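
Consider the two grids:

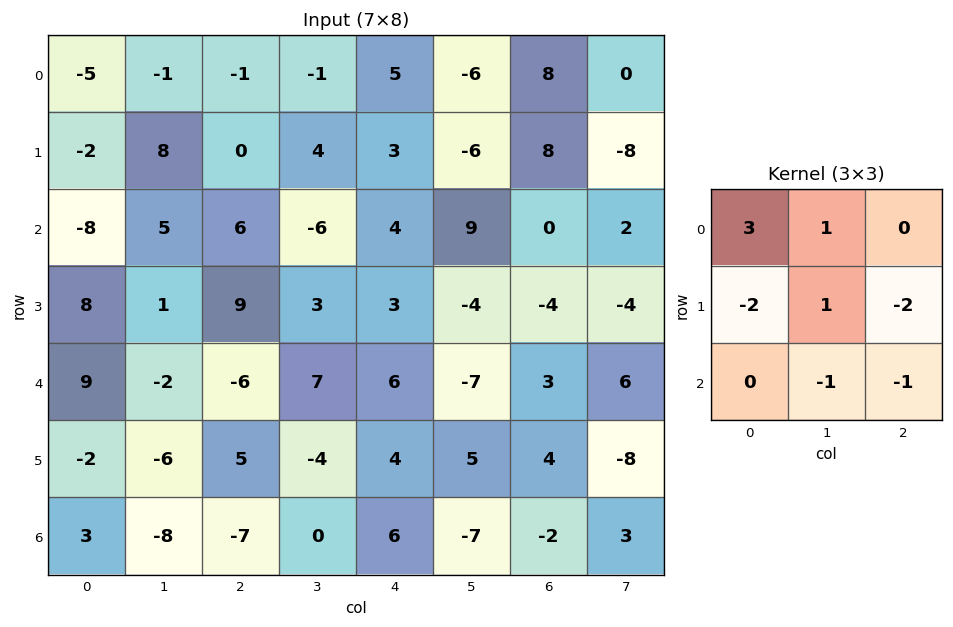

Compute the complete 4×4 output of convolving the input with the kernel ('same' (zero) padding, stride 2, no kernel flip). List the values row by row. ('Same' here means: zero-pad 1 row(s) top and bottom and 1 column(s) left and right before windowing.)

-9 -1 22 20
-29 20 14 -24
29 -5 9 -7
17 -4 12 25

Output[0,0]: The receptive field on the zero-padded input at this output position is [0 0 0 / 0 -5 -1 / 0 -2 8]. Elementwise product with the kernel and sum: 0·3 + 0·1 + 0·-2 + -5·1 + -1·-2 + -2·-1 + 8·-1.
Output[0,1]: The receptive field on the zero-padded input at this output position is [0 0 0 / -1 -1 -1 / 8 0 4]. Elementwise product with the kernel and sum: 0·3 + 0·1 + -1·-2 + -1·1 + -1·-2 + 0·-1 + 4·-1.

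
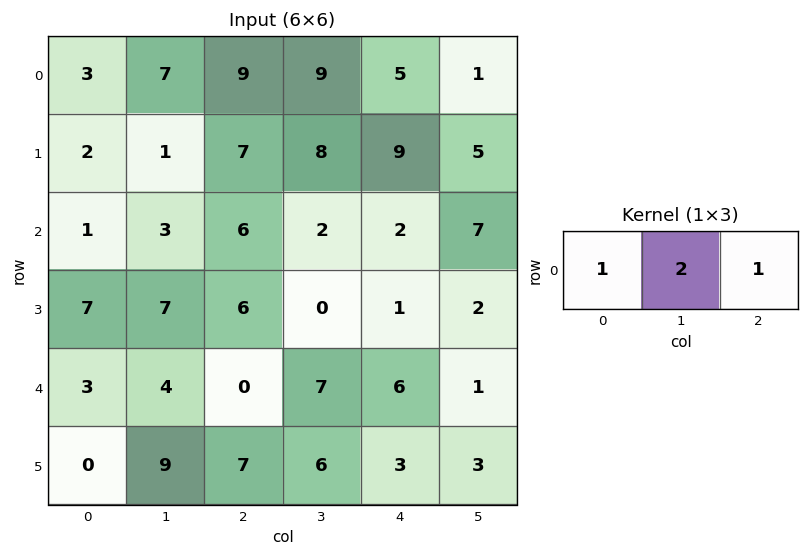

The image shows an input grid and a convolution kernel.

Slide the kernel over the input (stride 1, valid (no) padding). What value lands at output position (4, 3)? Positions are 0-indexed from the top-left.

20

The receptive field on the input at this output position is [7 6 1]. Elementwise product with the kernel and sum: 7·1 + 6·2 + 1·1.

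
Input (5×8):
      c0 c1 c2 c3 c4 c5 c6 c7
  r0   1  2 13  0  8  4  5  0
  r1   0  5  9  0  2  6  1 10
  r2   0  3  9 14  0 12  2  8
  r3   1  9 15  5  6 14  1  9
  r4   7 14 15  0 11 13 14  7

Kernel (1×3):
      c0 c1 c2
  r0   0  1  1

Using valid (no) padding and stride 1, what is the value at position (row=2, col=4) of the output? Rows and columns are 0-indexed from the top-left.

The receptive field on the input at this output position is [0 12 2]. Elementwise product with the kernel and sum: 12·1 + 2·1.

14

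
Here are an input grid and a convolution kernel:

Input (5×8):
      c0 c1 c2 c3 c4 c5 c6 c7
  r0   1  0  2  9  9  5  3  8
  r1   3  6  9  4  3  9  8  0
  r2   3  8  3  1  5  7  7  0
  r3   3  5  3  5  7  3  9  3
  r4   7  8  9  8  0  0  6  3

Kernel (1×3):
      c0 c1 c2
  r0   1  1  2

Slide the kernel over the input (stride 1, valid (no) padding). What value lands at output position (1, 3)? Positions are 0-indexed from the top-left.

The receptive field on the input at this output position is [4 3 9]. Elementwise product with the kernel and sum: 4·1 + 3·1 + 9·2.

25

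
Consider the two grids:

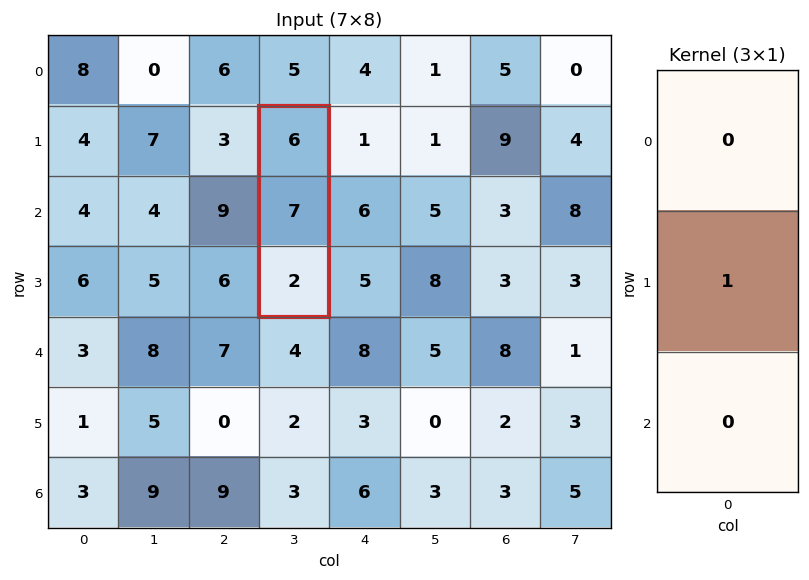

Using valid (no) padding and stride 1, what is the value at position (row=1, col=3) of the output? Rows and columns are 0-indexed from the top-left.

The receptive field on the input at this output position is [6 / 7 / 2]. Elementwise product with the kernel and sum: 7·1.

7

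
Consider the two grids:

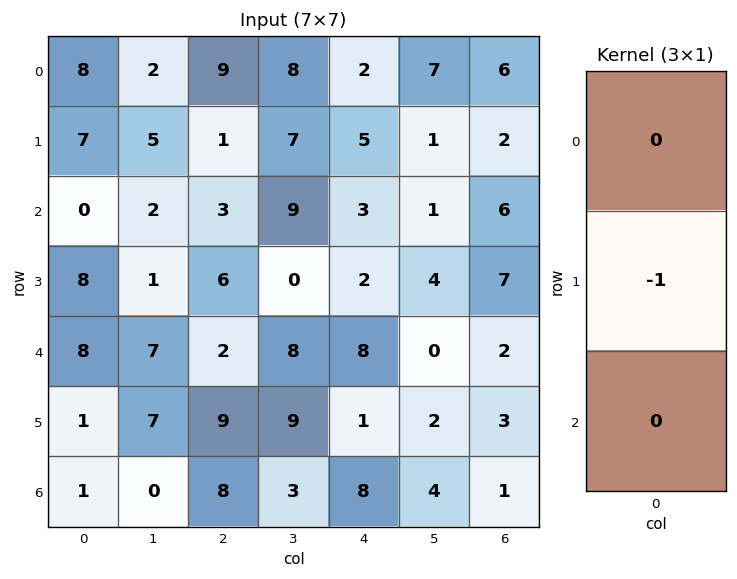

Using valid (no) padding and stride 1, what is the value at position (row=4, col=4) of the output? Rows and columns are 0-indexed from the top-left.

The receptive field on the input at this output position is [8 / 1 / 8]. Elementwise product with the kernel and sum: 1·-1.

-1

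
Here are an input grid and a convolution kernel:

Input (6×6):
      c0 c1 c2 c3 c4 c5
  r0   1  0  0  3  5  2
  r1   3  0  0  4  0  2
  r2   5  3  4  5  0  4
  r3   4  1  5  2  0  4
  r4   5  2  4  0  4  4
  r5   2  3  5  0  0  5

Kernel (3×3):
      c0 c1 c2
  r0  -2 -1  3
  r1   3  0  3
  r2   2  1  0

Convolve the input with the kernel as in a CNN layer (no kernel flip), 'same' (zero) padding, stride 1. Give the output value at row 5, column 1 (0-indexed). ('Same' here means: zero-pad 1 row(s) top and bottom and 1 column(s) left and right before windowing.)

The receptive field on the zero-padded input at this output position is [5 2 4 / 2 3 5 / 0 0 0]. Elementwise product with the kernel and sum: 5·-2 + 2·-1 + 4·3 + 2·3 + 5·3 + 0·2 + 0·1.

21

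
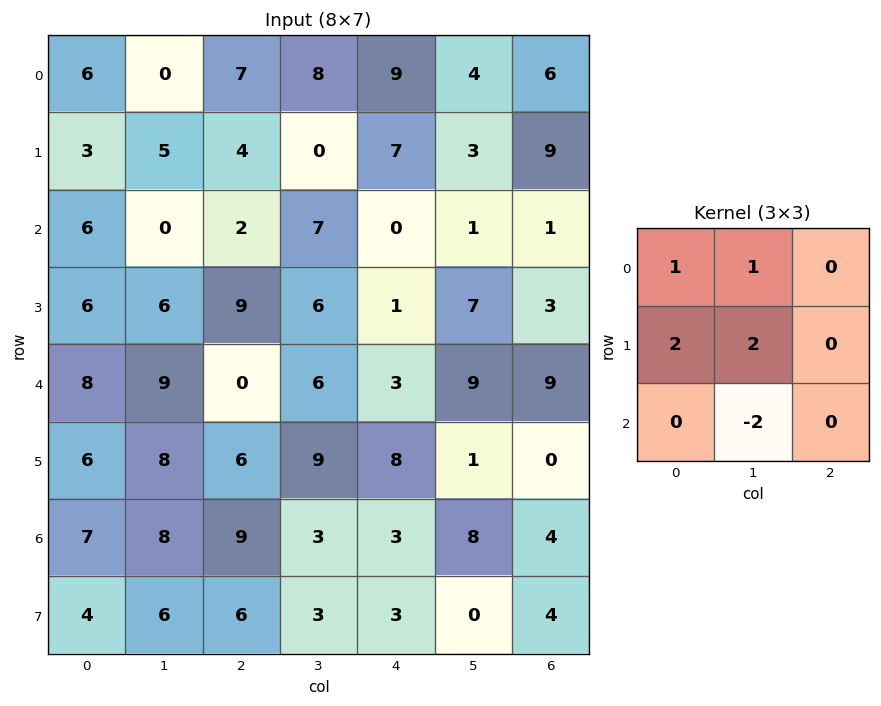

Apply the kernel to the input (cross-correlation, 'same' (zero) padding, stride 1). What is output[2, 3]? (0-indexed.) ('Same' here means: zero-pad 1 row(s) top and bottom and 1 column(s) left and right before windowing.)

The receptive field on the zero-padded input at this output position is [4 0 7 / 2 7 0 / 9 6 1]. Elementwise product with the kernel and sum: 4·1 + 0·1 + 2·2 + 7·2 + 6·-2.

10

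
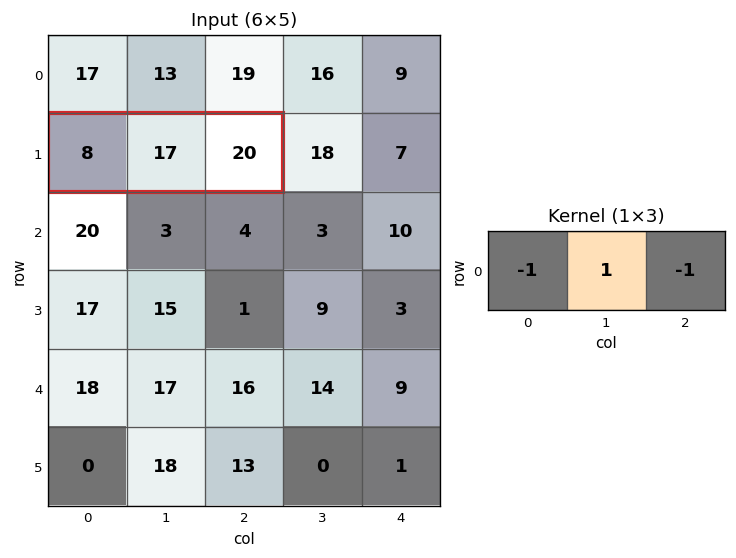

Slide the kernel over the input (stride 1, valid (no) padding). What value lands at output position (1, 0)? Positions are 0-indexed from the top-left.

The receptive field on the input at this output position is [8 17 20]. Elementwise product with the kernel and sum: 8·-1 + 17·1 + 20·-1.

-11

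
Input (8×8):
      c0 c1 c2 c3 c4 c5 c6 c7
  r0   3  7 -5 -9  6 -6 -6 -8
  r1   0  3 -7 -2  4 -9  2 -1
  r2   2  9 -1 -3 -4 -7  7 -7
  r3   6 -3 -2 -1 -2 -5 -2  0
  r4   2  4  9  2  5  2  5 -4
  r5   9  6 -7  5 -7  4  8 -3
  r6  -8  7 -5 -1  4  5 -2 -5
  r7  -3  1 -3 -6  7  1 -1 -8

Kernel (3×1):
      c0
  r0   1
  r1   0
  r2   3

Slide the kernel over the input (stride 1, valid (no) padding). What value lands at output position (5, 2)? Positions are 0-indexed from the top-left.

The receptive field on the input at this output position is [-7 / -5 / -3]. Elementwise product with the kernel and sum: -7·1 + -3·3.

-16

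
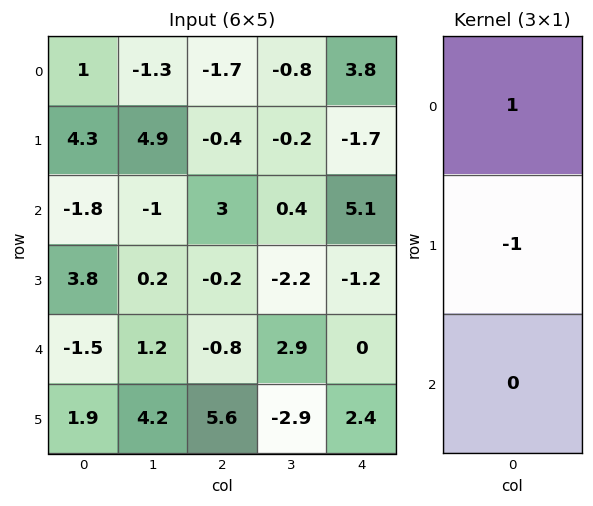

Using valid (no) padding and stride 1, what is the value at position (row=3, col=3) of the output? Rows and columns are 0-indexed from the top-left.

-5.1

The receptive field on the input at this output position is [-2.2 / 2.9 / -2.9]. Elementwise product with the kernel and sum: -2.2·1 + 2.9·-1.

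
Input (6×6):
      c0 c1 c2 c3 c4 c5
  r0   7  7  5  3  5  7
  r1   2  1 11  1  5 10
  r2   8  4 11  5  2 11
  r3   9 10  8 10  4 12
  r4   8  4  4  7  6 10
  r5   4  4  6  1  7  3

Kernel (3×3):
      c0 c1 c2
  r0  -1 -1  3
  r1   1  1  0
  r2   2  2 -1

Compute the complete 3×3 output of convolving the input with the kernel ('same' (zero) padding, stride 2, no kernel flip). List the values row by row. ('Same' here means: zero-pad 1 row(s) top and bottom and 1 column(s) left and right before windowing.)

10 35 10
17 32 47
33 39 48

Output[0,0]: The receptive field on the zero-padded input at this output position is [0 0 0 / 0 7 7 / 0 2 1]. Elementwise product with the kernel and sum: 0·-1 + 0·-1 + 0·3 + 0·1 + 7·1 + 0·2 + 2·2 + 1·-1.
Output[0,1]: The receptive field on the zero-padded input at this output position is [0 0 0 / 7 5 3 / 1 11 1]. Elementwise product with the kernel and sum: 0·-1 + 0·-1 + 0·3 + 7·1 + 5·1 + 1·2 + 11·2 + 1·-1.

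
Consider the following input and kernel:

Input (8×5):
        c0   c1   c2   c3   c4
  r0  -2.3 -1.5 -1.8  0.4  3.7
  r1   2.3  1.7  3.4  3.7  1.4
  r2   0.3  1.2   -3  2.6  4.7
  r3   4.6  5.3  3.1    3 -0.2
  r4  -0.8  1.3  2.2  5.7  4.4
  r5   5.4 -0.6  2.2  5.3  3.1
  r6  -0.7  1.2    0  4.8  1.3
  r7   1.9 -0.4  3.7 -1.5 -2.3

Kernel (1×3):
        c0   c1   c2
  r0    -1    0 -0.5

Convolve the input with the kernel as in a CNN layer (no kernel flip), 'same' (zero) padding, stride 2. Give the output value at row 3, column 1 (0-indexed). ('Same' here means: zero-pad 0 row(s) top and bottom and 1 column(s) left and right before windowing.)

-3.6

The receptive field on the zero-padded input at this output position is [1.2 0 4.8]. Elementwise product with the kernel and sum: 1.2·-1 + 4.8·-0.5.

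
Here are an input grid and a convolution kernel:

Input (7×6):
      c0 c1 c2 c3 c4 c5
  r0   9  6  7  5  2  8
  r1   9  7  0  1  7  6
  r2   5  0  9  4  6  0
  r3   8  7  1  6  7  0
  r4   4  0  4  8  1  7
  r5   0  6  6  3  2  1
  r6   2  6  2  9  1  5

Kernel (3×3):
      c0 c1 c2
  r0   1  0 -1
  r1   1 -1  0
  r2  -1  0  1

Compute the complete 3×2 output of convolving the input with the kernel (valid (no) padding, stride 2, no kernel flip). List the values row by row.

Output[0,0]: The receptive field on the input at this output position is [9 6 7 / 9 7 0 / 5 0 9]. Elementwise product with the kernel and sum: 9·1 + 7·-1 + 9·1 + 7·-1 + 5·-1 + 9·1.

8 1
-3 -5
-6 5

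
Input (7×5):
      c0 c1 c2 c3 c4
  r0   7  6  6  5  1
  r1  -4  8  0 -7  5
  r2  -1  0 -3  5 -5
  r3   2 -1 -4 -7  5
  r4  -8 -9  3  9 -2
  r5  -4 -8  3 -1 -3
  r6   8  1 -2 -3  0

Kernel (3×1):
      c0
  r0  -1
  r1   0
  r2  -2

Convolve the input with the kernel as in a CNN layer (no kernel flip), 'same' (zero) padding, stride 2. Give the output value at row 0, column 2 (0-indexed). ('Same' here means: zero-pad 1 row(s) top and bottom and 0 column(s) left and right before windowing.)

-10

The receptive field on the zero-padded input at this output position is [0 / 1 / 5]. Elementwise product with the kernel and sum: 0·-1 + 5·-2.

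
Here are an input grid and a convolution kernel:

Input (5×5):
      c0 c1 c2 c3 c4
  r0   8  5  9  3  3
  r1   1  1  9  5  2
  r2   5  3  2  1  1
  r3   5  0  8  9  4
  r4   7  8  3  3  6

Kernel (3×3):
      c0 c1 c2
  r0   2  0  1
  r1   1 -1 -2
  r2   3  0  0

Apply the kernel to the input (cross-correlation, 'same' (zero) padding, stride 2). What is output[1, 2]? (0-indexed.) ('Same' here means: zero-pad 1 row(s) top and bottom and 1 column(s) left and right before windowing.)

37

The receptive field on the zero-padded input at this output position is [5 2 0 / 1 1 0 / 9 4 0]. Elementwise product with the kernel and sum: 5·2 + 0·1 + 1·1 + 1·-1 + 0·-2 + 9·3.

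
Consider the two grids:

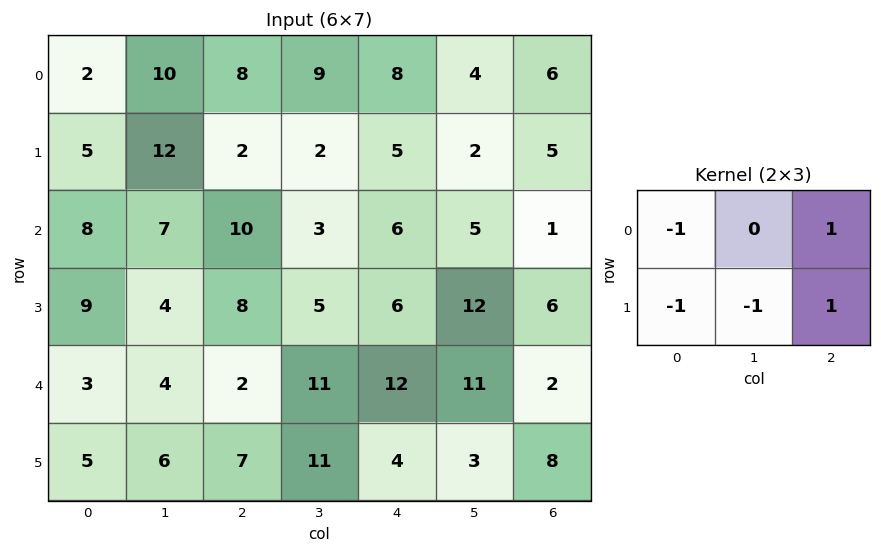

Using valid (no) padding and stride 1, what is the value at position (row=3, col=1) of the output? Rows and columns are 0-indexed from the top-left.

6

The receptive field on the input at this output position is [4 8 5 / 4 2 11]. Elementwise product with the kernel and sum: 4·-1 + 5·1 + 4·-1 + 2·-1 + 11·1.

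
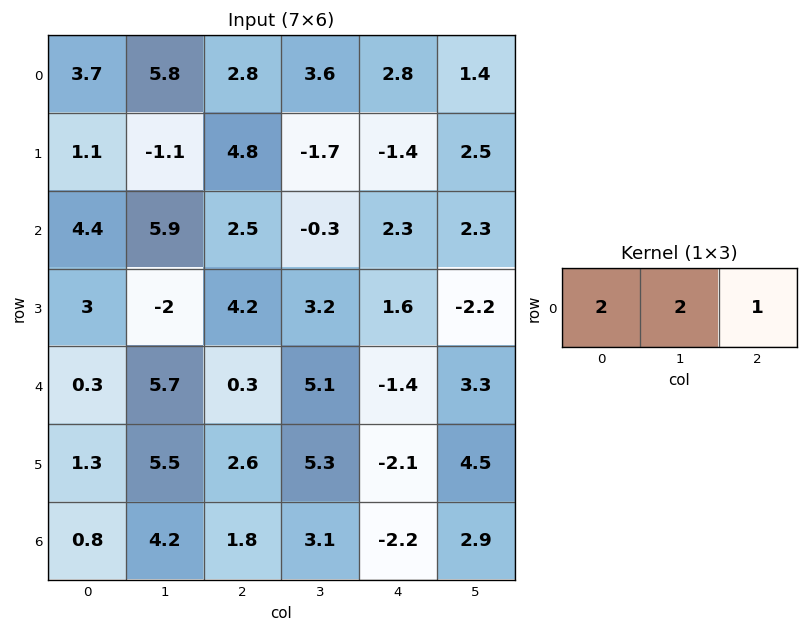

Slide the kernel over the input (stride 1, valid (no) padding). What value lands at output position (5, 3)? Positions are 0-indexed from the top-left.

10.9

The receptive field on the input at this output position is [5.3 -2.1 4.5]. Elementwise product with the kernel and sum: 5.3·2 + -2.1·2 + 4.5·1.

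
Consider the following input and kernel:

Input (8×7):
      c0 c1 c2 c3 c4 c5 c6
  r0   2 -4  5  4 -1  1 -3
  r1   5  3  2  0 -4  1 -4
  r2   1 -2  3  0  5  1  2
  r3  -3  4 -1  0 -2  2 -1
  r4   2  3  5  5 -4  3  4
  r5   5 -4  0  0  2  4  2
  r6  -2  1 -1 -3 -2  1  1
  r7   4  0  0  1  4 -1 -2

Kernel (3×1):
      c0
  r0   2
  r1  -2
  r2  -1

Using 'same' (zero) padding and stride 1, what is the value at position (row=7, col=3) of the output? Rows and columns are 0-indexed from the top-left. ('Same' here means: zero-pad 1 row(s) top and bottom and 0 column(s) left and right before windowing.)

The receptive field on the zero-padded input at this output position is [-3 / 1 / 0]. Elementwise product with the kernel and sum: -3·2 + 1·-2 + 0·-1.

-8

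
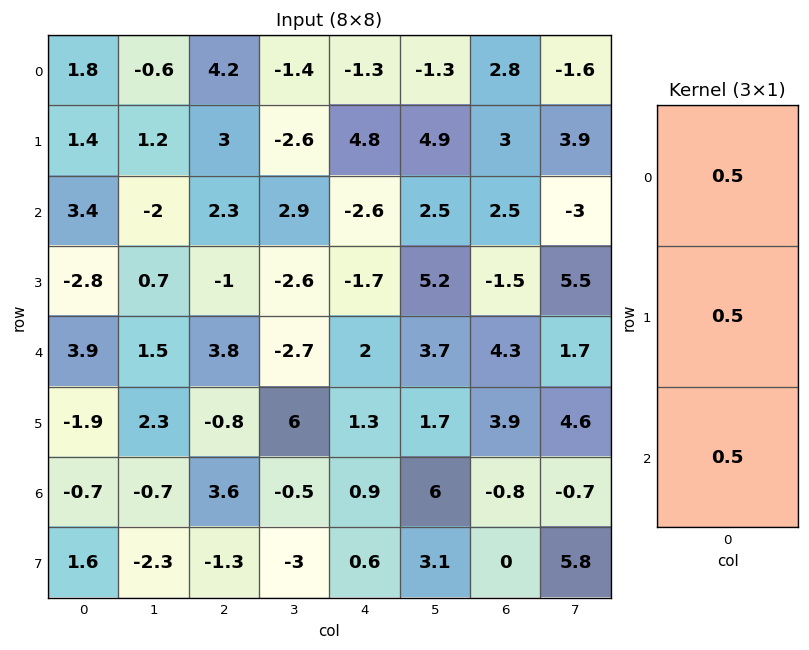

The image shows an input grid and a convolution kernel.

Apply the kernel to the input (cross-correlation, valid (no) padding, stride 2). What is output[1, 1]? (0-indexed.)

2.55

The receptive field on the input at this output position is [2.3 / -1 / 3.8]. Elementwise product with the kernel and sum: 2.3·0.5 + -1·0.5 + 3.8·0.5.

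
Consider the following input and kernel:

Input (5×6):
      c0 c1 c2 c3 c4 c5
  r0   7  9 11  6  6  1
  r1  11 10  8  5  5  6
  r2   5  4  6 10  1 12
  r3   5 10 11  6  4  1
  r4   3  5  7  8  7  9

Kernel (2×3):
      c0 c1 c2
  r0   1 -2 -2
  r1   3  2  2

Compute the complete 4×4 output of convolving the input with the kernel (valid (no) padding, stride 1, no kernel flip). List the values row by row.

36 31 31 29
10 28 28 39
42 36 37 12
-4 21 42 52

Output[0,0]: The receptive field on the input at this output position is [7 9 11 / 11 10 8]. Elementwise product with the kernel and sum: 7·1 + 9·-2 + 11·-2 + 11·3 + 10·2 + 8·2.
Output[0,1]: The receptive field on the input at this output position is [9 11 6 / 10 8 5]. Elementwise product with the kernel and sum: 9·1 + 11·-2 + 6·-2 + 10·3 + 8·2 + 5·2.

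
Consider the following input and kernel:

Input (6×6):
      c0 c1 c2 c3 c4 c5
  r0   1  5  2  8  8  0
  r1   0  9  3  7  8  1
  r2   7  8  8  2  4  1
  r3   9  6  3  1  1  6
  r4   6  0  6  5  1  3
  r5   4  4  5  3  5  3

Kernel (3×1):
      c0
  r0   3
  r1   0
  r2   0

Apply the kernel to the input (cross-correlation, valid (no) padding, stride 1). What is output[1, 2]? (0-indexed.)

9

The receptive field on the input at this output position is [3 / 8 / 3]. Elementwise product with the kernel and sum: 3·3.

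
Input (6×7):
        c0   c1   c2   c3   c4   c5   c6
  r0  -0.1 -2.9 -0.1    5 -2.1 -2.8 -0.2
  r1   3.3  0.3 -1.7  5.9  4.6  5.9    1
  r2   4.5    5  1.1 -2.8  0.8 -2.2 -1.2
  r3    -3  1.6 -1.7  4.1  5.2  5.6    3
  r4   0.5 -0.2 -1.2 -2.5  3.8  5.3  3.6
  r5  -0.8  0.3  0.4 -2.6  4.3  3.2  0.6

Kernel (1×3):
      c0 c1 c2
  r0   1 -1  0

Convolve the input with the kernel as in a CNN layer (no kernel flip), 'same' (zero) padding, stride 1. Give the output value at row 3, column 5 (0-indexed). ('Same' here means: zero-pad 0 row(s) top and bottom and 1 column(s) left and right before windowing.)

The receptive field on the zero-padded input at this output position is [5.2 5.6 3]. Elementwise product with the kernel and sum: 5.2·1 + 5.6·-1.

-0.4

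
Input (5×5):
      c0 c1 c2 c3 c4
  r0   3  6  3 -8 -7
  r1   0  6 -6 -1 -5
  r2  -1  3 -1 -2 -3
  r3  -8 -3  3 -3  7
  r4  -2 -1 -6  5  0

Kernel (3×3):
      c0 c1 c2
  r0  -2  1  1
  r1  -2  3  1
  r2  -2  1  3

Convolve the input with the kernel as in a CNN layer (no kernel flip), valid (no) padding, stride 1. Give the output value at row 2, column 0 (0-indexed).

The receptive field on the input at this output position is [-1 3 -1 / -8 -3 3 / -2 -1 -6]. Elementwise product with the kernel and sum: -1·-2 + 3·1 + -1·1 + -8·-2 + -3·3 + 3·1 + -2·-2 + -1·1 + -6·3.

-1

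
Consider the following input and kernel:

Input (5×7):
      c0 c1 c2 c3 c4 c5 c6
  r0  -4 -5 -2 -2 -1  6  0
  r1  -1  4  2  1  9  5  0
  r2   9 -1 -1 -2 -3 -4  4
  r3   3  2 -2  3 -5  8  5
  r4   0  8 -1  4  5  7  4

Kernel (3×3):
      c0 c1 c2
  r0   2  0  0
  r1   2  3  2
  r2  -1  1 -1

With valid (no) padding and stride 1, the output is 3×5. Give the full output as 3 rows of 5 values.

Output[0,0]: The receptive field on the input at this output position is [-4 -5 -2 / -1 4 2 / 9 -1 -1]. Elementwise product with the kernel and sum: -4·2 + -1·2 + 4·3 + 2·2 + 9·-1 + -1·1 + -1·-1.
Output[0,1]: The receptive field on the input at this output position is [-5 -2 -2 / 4 2 1 / -1 -1 -2]. Elementwise product with the kernel and sum: -5·2 + 4·2 + 2·3 + 1·2 + -1·-1 + -1·1 + -2·-1.

-3 8 23 38 26
12 -8 0 -35 16
35 -11 -7 -3 16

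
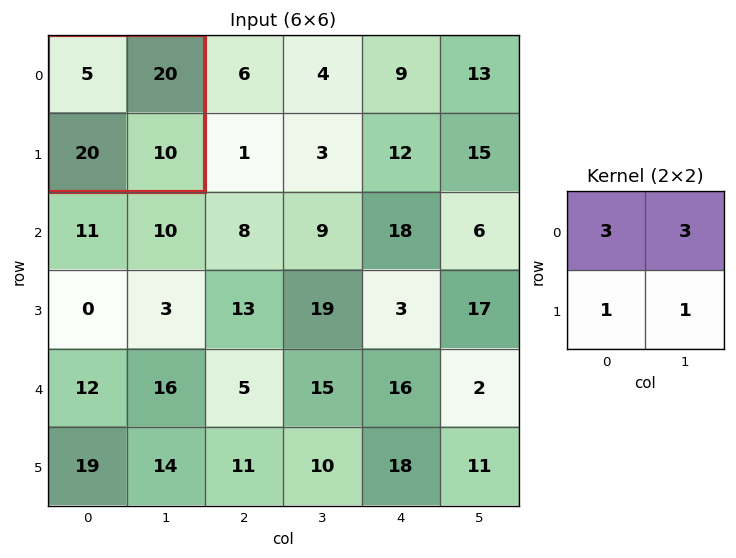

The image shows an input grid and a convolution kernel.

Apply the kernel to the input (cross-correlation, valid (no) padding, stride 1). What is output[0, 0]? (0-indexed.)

The receptive field on the input at this output position is [5 20 / 20 10]. Elementwise product with the kernel and sum: 5·3 + 20·3 + 20·1 + 10·1.

105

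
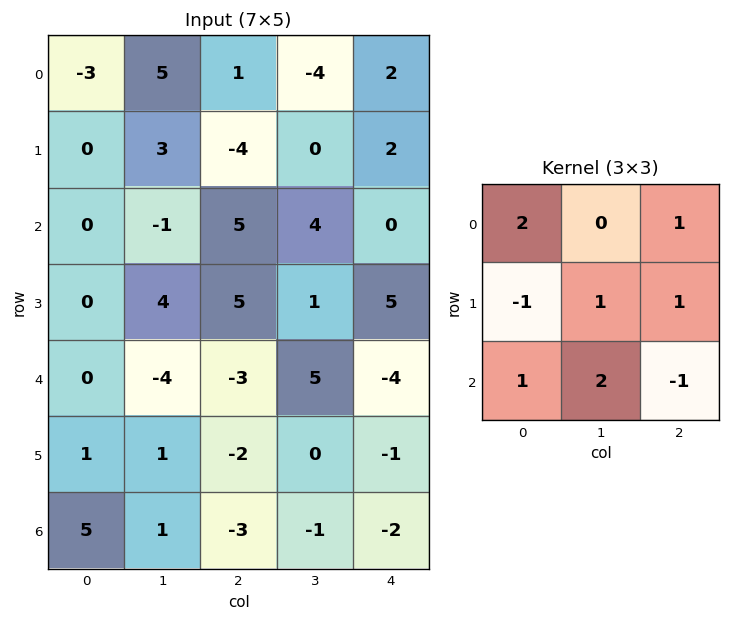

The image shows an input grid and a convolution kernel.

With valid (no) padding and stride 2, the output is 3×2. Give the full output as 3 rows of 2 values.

Output[0,0]: The receptive field on the input at this output position is [-3 5 1 / 0 3 -4 / 0 -1 5]. Elementwise product with the kernel and sum: -3·2 + 1·1 + 0·-1 + 3·1 + -4·1 + 0·1 + -1·2 + 5·-1.

-13 23
9 22
5 -12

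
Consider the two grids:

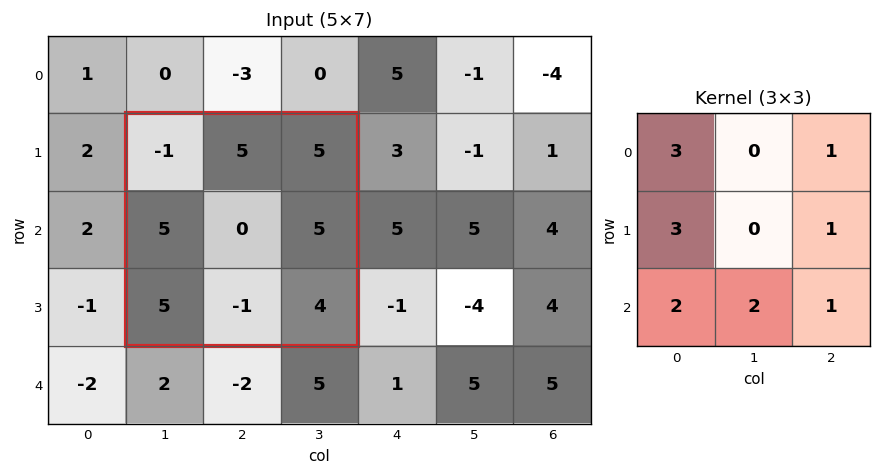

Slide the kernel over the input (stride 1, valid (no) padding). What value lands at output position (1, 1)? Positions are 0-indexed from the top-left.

34

The receptive field on the input at this output position is [-1 5 5 / 5 0 5 / 5 -1 4]. Elementwise product with the kernel and sum: -1·3 + 5·1 + 5·3 + 5·1 + 5·2 + -1·2 + 4·1.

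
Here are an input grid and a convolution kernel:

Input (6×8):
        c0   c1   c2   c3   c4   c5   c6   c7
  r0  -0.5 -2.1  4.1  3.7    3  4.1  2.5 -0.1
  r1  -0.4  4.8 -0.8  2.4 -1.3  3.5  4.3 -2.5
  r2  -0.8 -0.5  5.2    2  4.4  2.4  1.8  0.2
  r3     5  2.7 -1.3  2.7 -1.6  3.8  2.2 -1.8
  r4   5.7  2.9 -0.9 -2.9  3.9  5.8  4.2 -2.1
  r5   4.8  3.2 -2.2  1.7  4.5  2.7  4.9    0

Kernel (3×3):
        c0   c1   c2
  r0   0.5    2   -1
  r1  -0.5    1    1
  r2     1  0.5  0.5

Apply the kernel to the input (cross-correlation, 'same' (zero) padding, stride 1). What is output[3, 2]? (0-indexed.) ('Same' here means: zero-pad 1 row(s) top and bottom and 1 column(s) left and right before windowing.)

The receptive field on the zero-padded input at this output position is [-0.5 5.2 2 / 2.7 -1.3 2.7 / 2.9 -0.9 -2.9]. Elementwise product with the kernel and sum: -0.5·0.5 + 5.2·2 + 2·-1 + 2.7·-0.5 + -1.3·1 + 2.7·1 + 2.9·1 + -0.9·0.5 + -2.9·0.5.

9.2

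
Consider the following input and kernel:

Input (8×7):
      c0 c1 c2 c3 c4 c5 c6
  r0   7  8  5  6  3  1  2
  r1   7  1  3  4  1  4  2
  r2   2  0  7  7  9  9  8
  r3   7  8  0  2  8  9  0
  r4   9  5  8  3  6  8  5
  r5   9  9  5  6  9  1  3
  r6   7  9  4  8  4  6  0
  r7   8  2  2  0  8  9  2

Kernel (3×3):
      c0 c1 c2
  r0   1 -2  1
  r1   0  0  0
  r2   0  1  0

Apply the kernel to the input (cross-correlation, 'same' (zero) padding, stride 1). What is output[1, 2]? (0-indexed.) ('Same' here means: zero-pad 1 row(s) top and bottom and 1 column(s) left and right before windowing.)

The receptive field on the zero-padded input at this output position is [8 5 6 / 1 3 4 / 0 7 7]. Elementwise product with the kernel and sum: 8·1 + 5·-2 + 6·1 + 7·1.

11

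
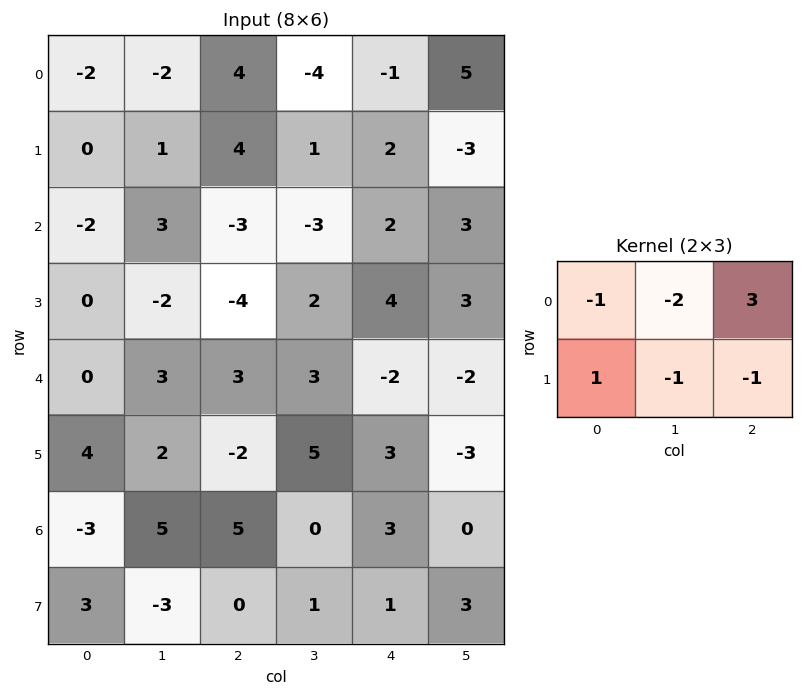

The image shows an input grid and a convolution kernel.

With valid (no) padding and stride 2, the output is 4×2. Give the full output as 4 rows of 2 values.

Output[0,0]: The receptive field on the input at this output position is [-2 -2 4 / 0 1 4]. Elementwise product with the kernel and sum: -2·-1 + -2·-2 + 4·3 + 0·1 + 1·-1 + 4·-1.

13 2
-7 5
7 -25
14 2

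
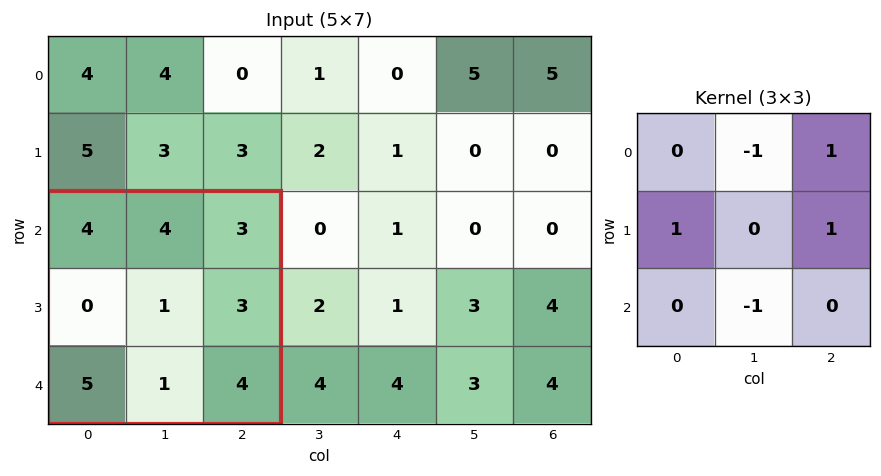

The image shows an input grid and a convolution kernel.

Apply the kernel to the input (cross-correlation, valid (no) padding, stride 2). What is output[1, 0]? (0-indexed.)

The receptive field on the input at this output position is [4 4 3 / 0 1 3 / 5 1 4]. Elementwise product with the kernel and sum: 4·-1 + 3·1 + 0·1 + 3·1 + 1·-1.

1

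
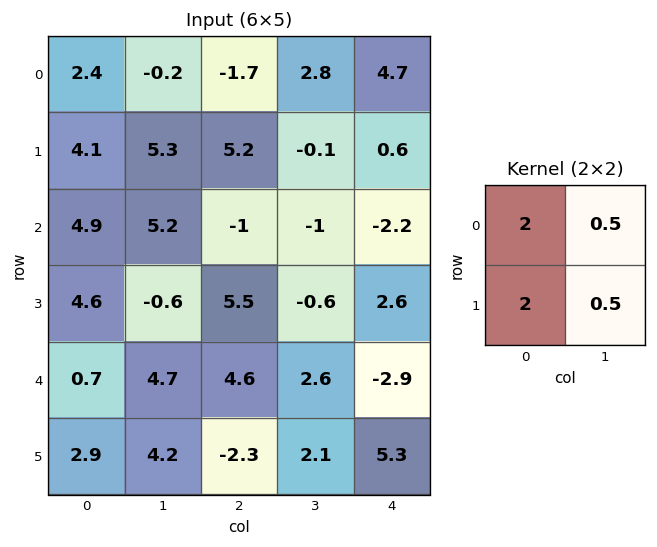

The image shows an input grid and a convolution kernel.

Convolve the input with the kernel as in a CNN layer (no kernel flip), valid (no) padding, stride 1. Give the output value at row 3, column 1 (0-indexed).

The receptive field on the input at this output position is [-0.6 5.5 / 4.7 4.6]. Elementwise product with the kernel and sum: -0.6·2 + 5.5·0.5 + 4.7·2 + 4.6·0.5.

13.25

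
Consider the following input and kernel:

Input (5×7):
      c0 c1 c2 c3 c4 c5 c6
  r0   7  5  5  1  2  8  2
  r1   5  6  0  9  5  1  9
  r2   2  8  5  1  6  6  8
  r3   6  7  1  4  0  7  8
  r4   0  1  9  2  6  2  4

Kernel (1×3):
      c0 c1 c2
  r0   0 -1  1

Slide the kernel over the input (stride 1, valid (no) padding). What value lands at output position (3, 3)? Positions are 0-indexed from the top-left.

The receptive field on the input at this output position is [4 0 7]. Elementwise product with the kernel and sum: 0·-1 + 7·1.

7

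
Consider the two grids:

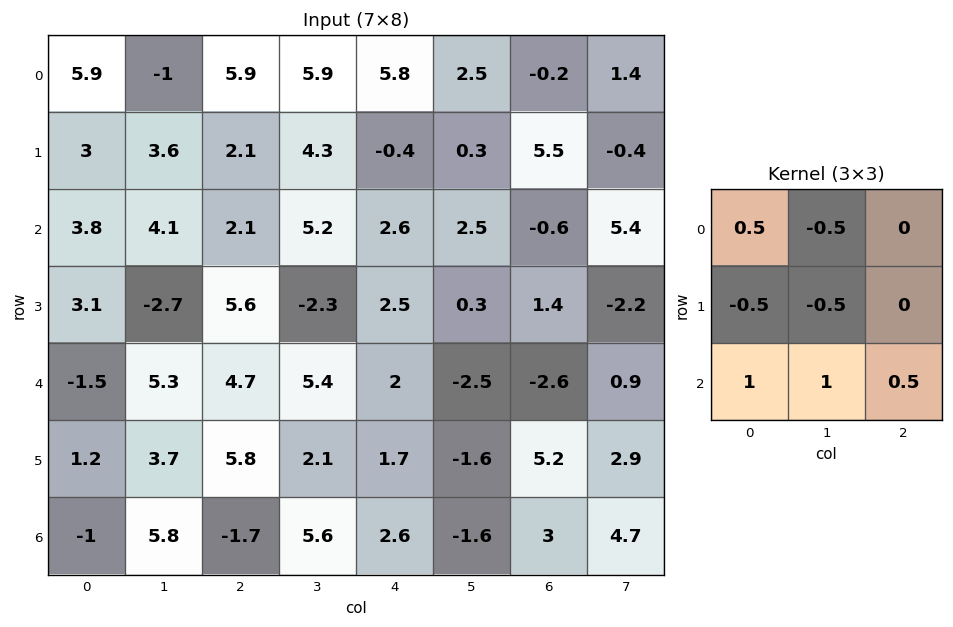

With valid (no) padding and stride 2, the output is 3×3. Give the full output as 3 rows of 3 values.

9.1 5.4 6.5
5.8 7.9 -3.15
-1.9 0.9 4.7

Output[0,0]: The receptive field on the input at this output position is [5.9 -1 5.9 / 3 3.6 2.1 / 3.8 4.1 2.1]. Elementwise product with the kernel and sum: 5.9·0.5 + -1·-0.5 + 3·-0.5 + 3.6·-0.5 + 3.8·1 + 4.1·1 + 2.1·0.5.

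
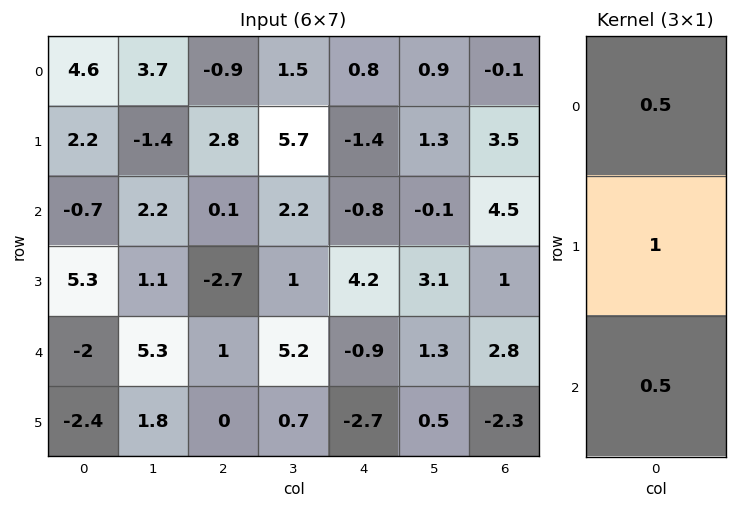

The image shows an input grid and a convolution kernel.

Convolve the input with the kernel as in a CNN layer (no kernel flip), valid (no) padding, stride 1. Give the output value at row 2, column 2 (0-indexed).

The receptive field on the input at this output position is [0.1 / -2.7 / 1]. Elementwise product with the kernel and sum: 0.1·0.5 + -2.7·1 + 1·0.5.

-2.15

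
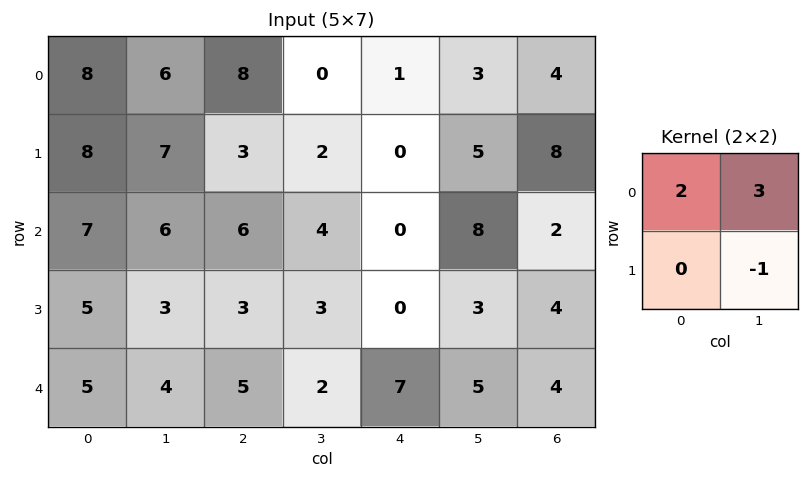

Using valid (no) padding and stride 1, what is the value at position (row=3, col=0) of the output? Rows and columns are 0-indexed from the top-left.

The receptive field on the input at this output position is [5 3 / 5 4]. Elementwise product with the kernel and sum: 5·2 + 3·3 + 4·-1.

15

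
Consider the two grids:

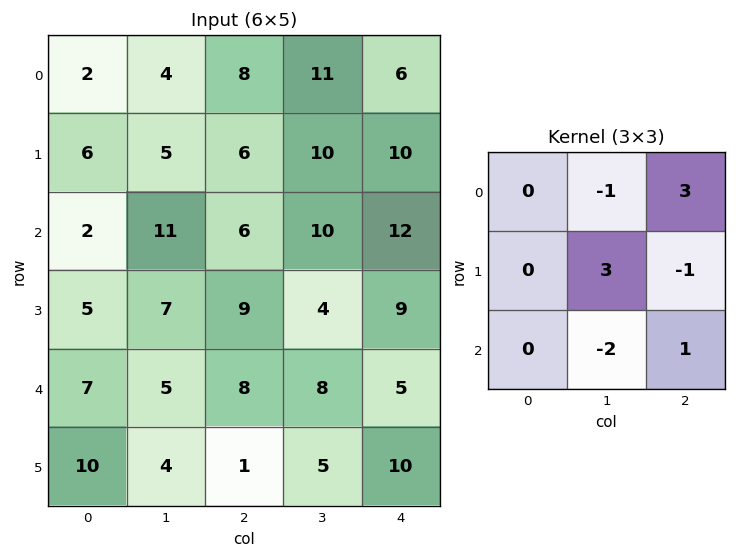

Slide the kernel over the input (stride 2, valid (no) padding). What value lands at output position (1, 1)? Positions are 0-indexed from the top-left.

The receptive field on the input at this output position is [6 10 12 / 9 4 9 / 8 8 5]. Elementwise product with the kernel and sum: 10·-1 + 12·3 + 4·3 + 9·-1 + 8·-2 + 5·1.

18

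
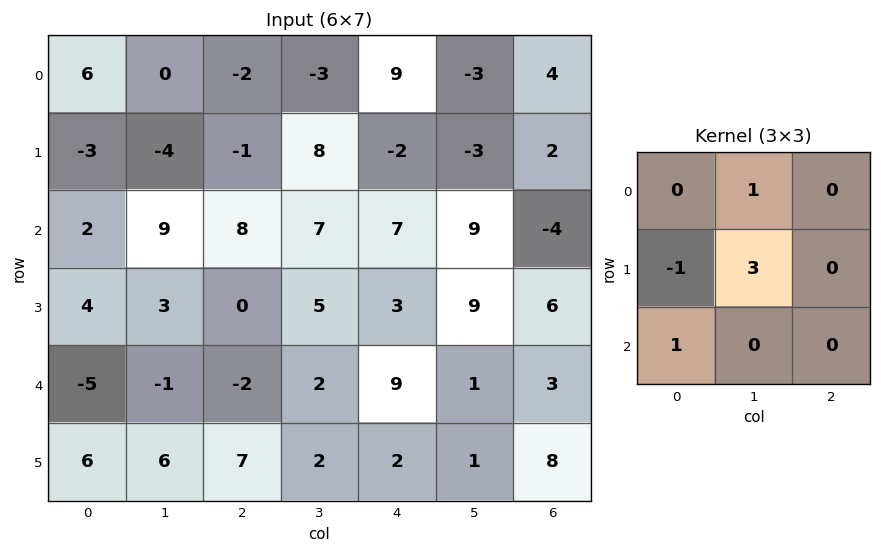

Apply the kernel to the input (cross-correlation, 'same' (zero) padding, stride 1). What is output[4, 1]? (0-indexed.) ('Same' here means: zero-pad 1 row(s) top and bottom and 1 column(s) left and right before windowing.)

11

The receptive field on the zero-padded input at this output position is [4 3 0 / -5 -1 -2 / 6 6 7]. Elementwise product with the kernel and sum: 3·1 + -5·-1 + -1·3 + 6·1.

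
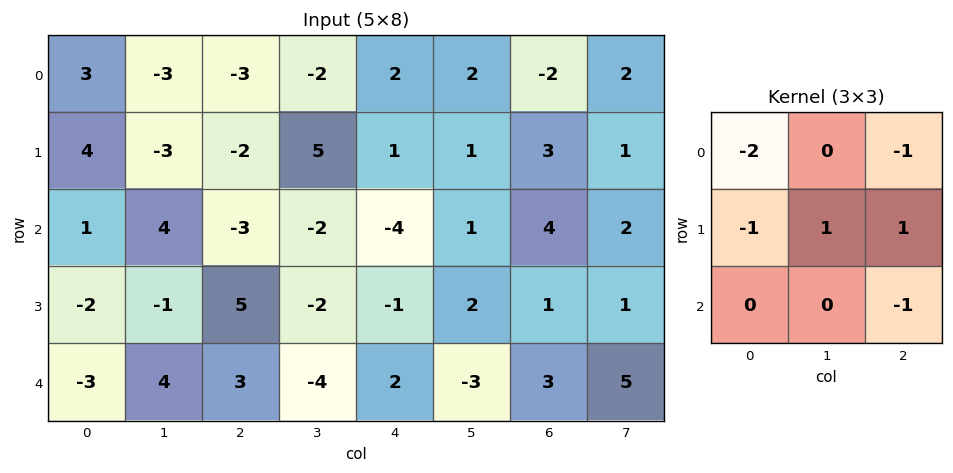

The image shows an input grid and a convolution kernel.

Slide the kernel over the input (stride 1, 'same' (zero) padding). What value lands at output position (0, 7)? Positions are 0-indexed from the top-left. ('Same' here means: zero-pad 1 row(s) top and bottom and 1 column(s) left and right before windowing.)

4

The receptive field on the zero-padded input at this output position is [0 0 0 / -2 2 0 / 3 1 0]. Elementwise product with the kernel and sum: 0·-2 + 0·-1 + -2·-1 + 2·1 + 0·1 + 0·-1.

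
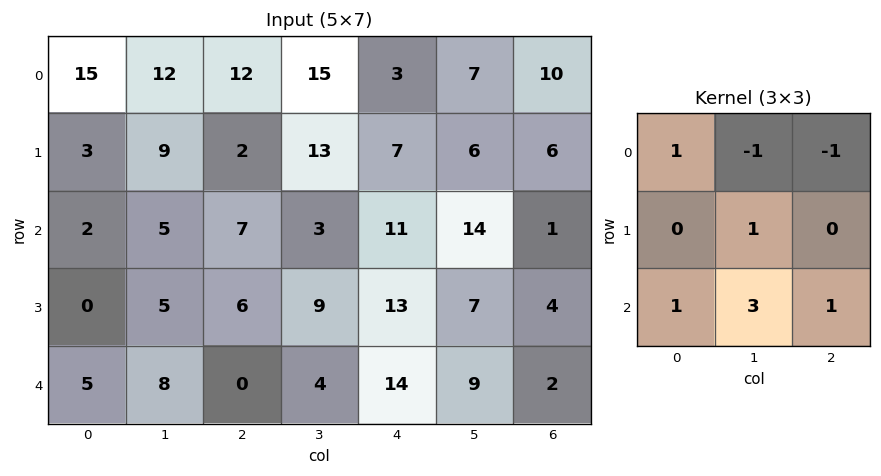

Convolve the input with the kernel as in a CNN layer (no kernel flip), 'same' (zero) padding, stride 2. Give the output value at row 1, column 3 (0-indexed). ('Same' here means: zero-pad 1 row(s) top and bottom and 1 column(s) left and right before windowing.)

The receptive field on the zero-padded input at this output position is [6 6 0 / 14 1 0 / 7 4 0]. Elementwise product with the kernel and sum: 6·1 + 6·-1 + 0·-1 + 1·1 + 7·1 + 4·3 + 0·1.

20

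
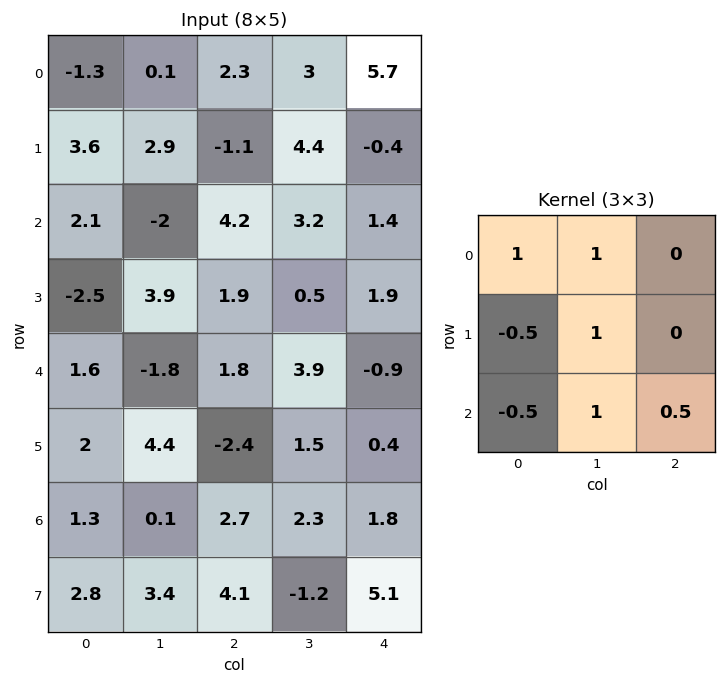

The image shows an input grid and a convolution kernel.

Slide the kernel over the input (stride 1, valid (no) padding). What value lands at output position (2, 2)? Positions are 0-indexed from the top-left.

9.5

The receptive field on the input at this output position is [4.2 3.2 1.4 / 1.9 0.5 1.9 / 1.8 3.9 -0.9]. Elementwise product with the kernel and sum: 4.2·1 + 3.2·1 + 1.9·-0.5 + 0.5·1 + 1.8·-0.5 + 3.9·1 + -0.9·0.5.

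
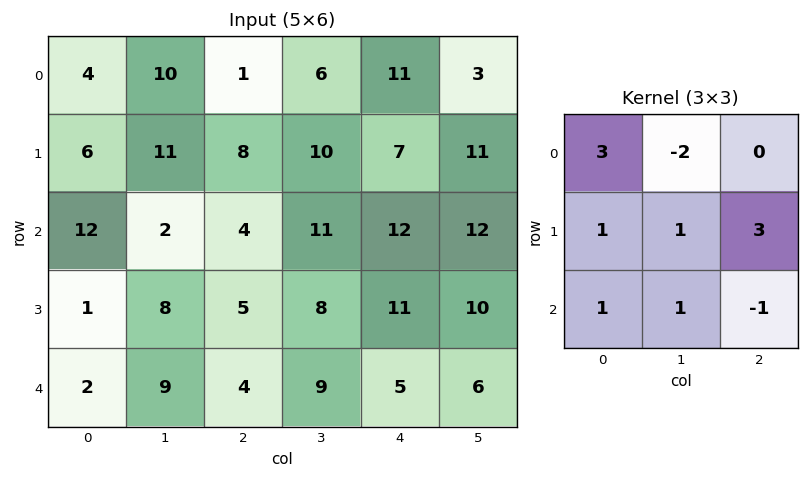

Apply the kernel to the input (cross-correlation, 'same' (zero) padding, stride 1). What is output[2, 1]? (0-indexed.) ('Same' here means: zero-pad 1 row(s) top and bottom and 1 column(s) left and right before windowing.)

26

The receptive field on the zero-padded input at this output position is [6 11 8 / 12 2 4 / 1 8 5]. Elementwise product with the kernel and sum: 6·3 + 11·-2 + 12·1 + 2·1 + 4·3 + 1·1 + 8·1 + 5·-1.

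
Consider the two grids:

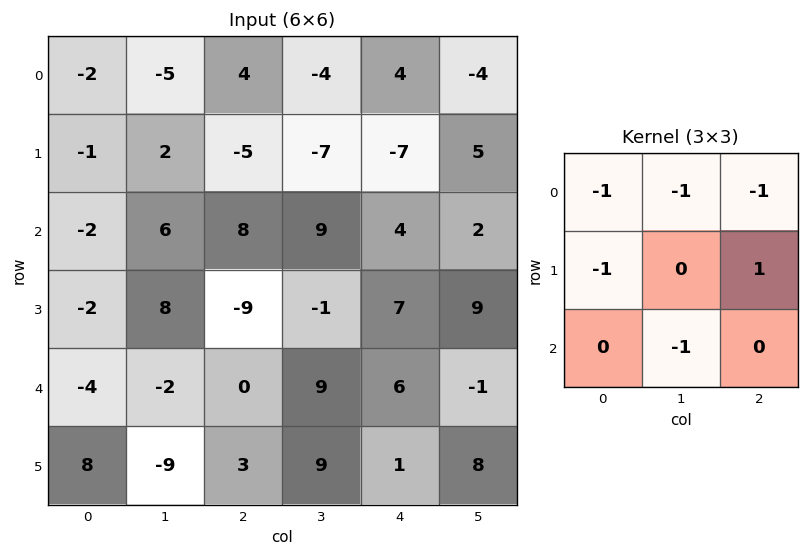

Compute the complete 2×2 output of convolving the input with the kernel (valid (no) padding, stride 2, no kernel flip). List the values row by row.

-7 -15
-17 -14

Output[0,0]: The receptive field on the input at this output position is [-2 -5 4 / -1 2 -5 / -2 6 8]. Elementwise product with the kernel and sum: -2·-1 + -5·-1 + 4·-1 + -1·-1 + -5·1 + 6·-1.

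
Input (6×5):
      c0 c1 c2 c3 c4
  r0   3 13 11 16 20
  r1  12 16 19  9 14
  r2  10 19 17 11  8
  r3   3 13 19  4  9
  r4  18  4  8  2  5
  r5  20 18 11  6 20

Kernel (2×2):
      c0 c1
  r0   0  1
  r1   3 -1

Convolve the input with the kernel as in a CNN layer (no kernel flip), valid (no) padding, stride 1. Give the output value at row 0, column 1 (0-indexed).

40

The receptive field on the input at this output position is [13 11 / 16 19]. Elementwise product with the kernel and sum: 11·1 + 16·3 + 19·-1.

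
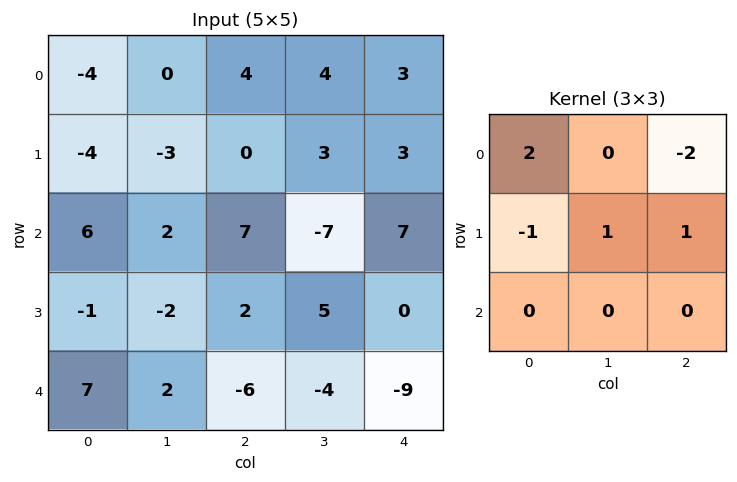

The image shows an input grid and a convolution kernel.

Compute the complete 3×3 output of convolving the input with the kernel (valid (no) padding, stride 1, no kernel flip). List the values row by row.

-15 -2 8
-5 -14 -13
-1 27 3

Output[0,0]: The receptive field on the input at this output position is [-4 0 4 / -4 -3 0 / 6 2 7]. Elementwise product with the kernel and sum: -4·2 + 4·-2 + -4·-1 + -3·1 + 0·1.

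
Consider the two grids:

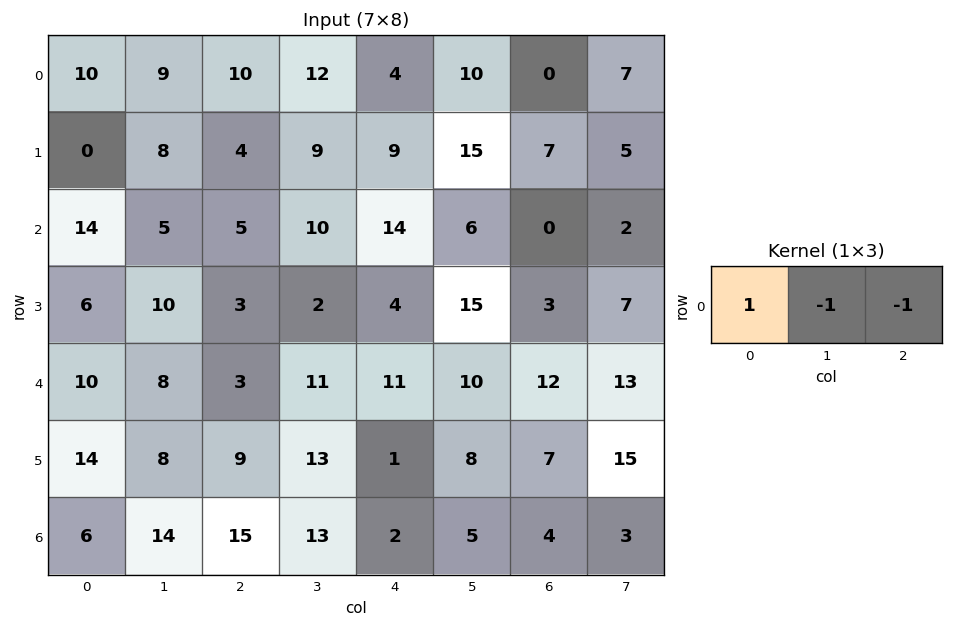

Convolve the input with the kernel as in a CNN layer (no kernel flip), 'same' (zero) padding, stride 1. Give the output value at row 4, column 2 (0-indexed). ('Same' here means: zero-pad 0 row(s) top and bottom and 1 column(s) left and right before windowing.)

-6

The receptive field on the zero-padded input at this output position is [8 3 11]. Elementwise product with the kernel and sum: 8·1 + 3·-1 + 11·-1.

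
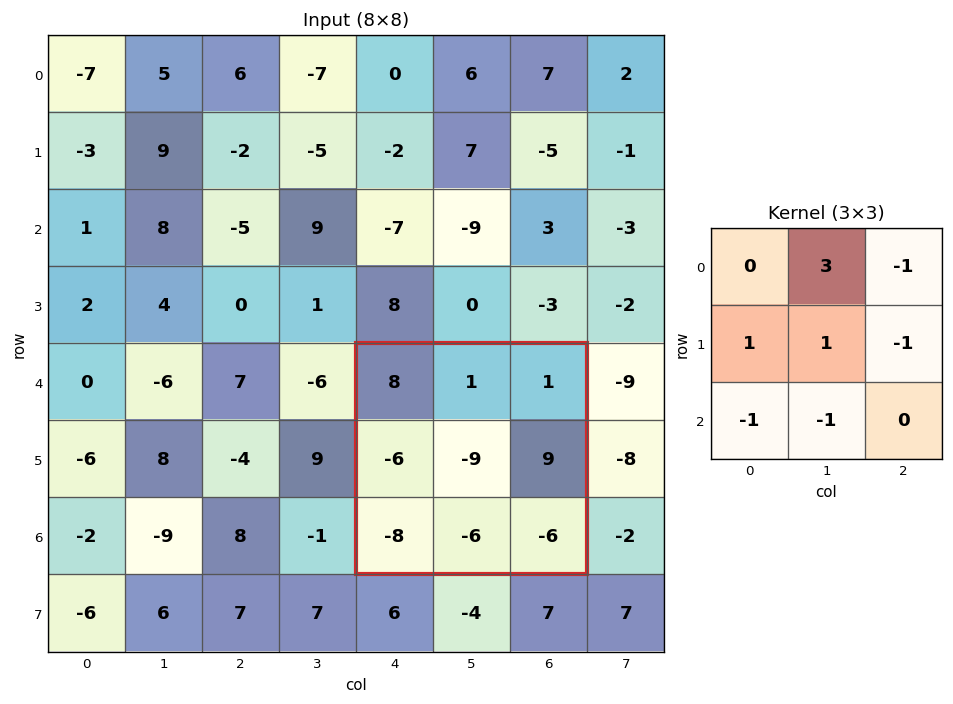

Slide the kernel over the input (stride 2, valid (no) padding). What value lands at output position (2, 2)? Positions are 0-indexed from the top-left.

-8

The receptive field on the input at this output position is [8 1 1 / -6 -9 9 / -8 -6 -6]. Elementwise product with the kernel and sum: 1·3 + 1·-1 + -6·1 + -9·1 + 9·-1 + -8·-1 + -6·-1.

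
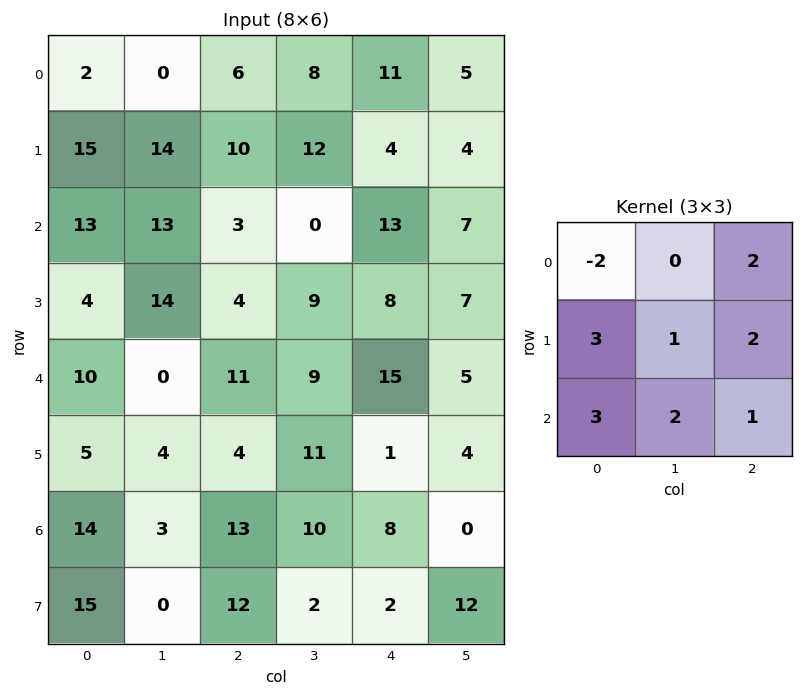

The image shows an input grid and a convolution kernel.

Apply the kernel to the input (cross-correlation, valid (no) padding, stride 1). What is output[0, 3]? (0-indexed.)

75

The receptive field on the input at this output position is [8 11 5 / 12 4 4 / 0 13 7]. Elementwise product with the kernel and sum: 8·-2 + 5·2 + 12·3 + 4·1 + 4·2 + 0·3 + 13·2 + 7·1.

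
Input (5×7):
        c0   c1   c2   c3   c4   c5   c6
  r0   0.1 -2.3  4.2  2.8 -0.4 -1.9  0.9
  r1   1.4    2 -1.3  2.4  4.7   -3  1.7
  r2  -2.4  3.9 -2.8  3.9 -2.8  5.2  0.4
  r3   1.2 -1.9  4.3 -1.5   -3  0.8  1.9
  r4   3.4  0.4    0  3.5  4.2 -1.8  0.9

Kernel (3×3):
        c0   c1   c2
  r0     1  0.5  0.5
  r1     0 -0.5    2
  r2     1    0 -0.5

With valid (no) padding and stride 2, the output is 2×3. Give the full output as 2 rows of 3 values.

-3.55 12.2 1
11.1 -9.6 7.15

Output[0,0]: The receptive field on the input at this output position is [0.1 -2.3 4.2 / 1.4 2 -1.3 / -2.4 3.9 -2.8]. Elementwise product with the kernel and sum: 0.1·1 + -2.3·0.5 + 4.2·0.5 + 2·-0.5 + -1.3·2 + -2.4·1 + -2.8·-0.5.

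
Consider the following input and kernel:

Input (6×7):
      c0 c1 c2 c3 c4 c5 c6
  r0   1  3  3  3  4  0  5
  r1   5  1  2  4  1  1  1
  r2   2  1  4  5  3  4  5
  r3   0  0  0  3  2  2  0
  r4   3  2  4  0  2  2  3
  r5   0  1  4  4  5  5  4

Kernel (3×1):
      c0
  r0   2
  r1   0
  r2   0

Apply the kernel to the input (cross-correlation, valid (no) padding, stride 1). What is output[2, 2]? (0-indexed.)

8

The receptive field on the input at this output position is [4 / 0 / 4]. Elementwise product with the kernel and sum: 4·2.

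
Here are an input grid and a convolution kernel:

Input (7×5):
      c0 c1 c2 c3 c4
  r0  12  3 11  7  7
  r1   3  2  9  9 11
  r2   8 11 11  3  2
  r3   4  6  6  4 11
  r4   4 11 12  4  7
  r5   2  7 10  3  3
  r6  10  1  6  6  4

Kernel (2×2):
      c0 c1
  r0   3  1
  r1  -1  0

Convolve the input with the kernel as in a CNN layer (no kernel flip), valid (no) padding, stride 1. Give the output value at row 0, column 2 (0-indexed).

The receptive field on the input at this output position is [11 7 / 9 9]. Elementwise product with the kernel and sum: 11·3 + 7·1 + 9·-1.

31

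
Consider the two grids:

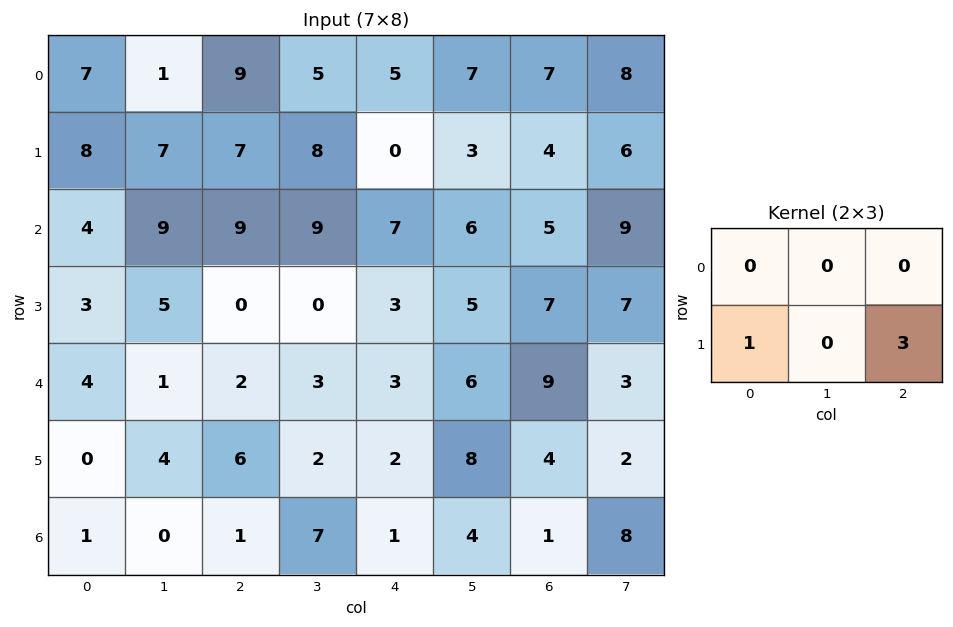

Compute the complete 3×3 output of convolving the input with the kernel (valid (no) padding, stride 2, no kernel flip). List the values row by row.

29 7 12
3 9 24
18 12 14

Output[0,0]: The receptive field on the input at this output position is [7 1 9 / 8 7 7]. Elementwise product with the kernel and sum: 8·1 + 7·3.
Output[0,1]: The receptive field on the input at this output position is [9 5 5 / 7 8 0]. Elementwise product with the kernel and sum: 7·1 + 0·3.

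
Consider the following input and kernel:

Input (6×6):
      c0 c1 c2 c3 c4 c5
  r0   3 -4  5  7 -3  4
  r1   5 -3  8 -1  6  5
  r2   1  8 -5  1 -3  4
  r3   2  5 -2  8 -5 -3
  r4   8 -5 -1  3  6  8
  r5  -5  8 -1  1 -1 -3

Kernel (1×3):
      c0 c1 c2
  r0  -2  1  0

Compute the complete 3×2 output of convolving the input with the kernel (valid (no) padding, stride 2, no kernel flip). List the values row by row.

-10 -3
6 11
-21 5

Output[0,0]: The receptive field on the input at this output position is [3 -4 5]. Elementwise product with the kernel and sum: 3·-2 + -4·1.
Output[0,1]: The receptive field on the input at this output position is [5 7 -3]. Elementwise product with the kernel and sum: 5·-2 + 7·1.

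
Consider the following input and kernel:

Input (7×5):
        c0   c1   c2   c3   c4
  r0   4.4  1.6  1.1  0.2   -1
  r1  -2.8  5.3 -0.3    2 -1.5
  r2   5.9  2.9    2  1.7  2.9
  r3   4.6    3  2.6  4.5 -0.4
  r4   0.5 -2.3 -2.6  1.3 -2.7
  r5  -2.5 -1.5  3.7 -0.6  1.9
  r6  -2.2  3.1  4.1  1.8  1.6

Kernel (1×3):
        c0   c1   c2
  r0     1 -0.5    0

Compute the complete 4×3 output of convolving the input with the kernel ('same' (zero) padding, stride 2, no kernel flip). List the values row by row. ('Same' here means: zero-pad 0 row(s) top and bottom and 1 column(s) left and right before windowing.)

-2.2 1.05 0.7
-2.95 1.9 0.25
-0.25 -1 2.65
1.1 1.05 1

Output[0,0]: The receptive field on the zero-padded input at this output position is [0 4.4 1.6]. Elementwise product with the kernel and sum: 0·1 + 4.4·-0.5.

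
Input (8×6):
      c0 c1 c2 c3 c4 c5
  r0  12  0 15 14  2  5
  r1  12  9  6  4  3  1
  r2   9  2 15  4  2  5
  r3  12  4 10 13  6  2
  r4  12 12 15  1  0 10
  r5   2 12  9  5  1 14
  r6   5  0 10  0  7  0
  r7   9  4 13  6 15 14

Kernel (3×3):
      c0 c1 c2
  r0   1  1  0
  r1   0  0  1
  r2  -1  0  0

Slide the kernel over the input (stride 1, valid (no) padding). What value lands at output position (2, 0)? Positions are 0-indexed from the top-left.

9

The receptive field on the input at this output position is [9 2 15 / 12 4 10 / 12 12 15]. Elementwise product with the kernel and sum: 9·1 + 2·1 + 10·1 + 12·-1.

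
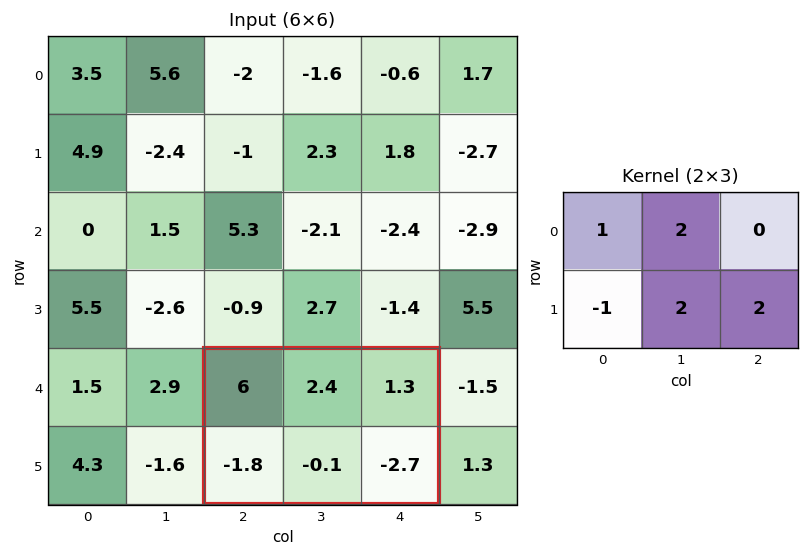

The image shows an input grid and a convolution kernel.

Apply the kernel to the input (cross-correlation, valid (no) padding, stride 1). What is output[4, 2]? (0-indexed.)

7

The receptive field on the input at this output position is [6 2.4 1.3 / -1.8 -0.1 -2.7]. Elementwise product with the kernel and sum: 6·1 + 2.4·2 + -1.8·-1 + -0.1·2 + -2.7·2.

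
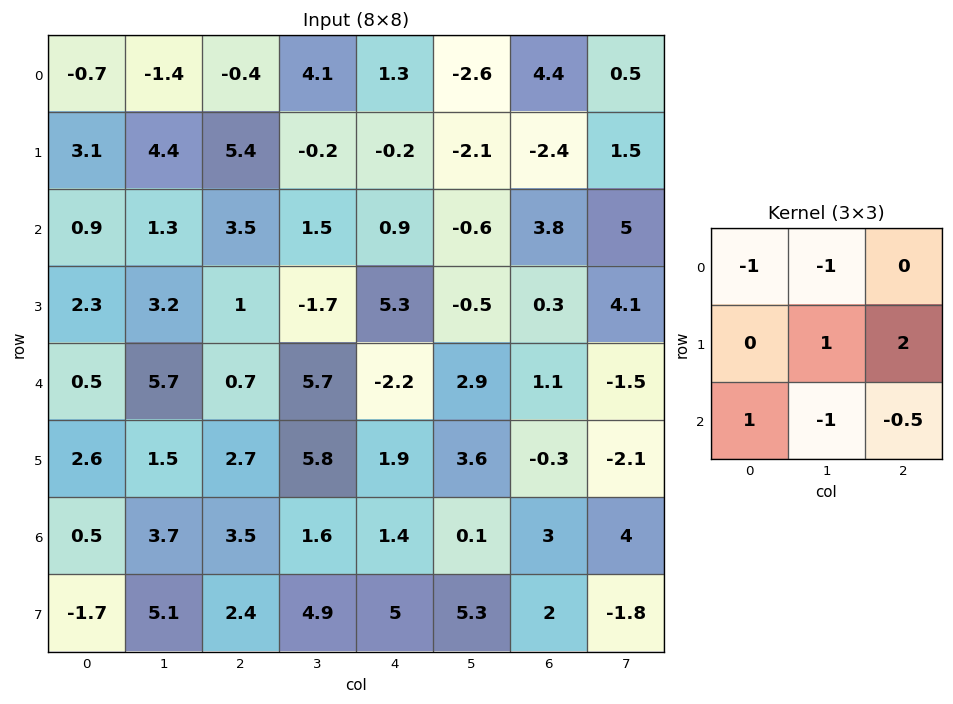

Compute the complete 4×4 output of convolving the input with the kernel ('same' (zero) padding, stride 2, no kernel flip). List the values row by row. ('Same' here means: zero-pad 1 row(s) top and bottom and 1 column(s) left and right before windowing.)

Output[0,0]: The receptive field on the zero-padded input at this output position is [0 0 0 / 0 -0.7 -1.4 / 0 3.1 4.4]. Elementwise product with the kernel and sum: 0·-1 + 0·-1 + -0.7·1 + -1.4·2 + 0·1 + 3.1·-1 + 4.4·-0.5.

-8.8 6.9 -2.85 4.95
-3.5 -0.25 -6.65 15.45
6.25 3.8 2.1 3.25
4.45 2.75 -8.85 11.9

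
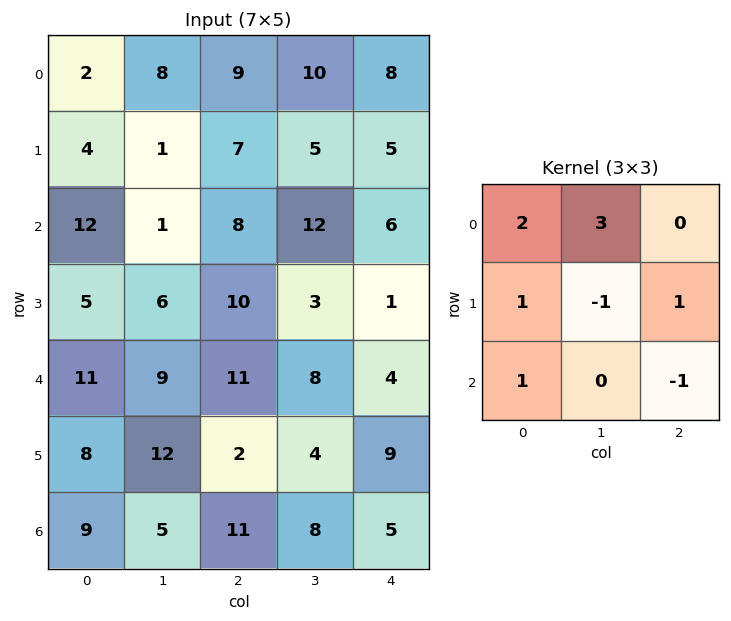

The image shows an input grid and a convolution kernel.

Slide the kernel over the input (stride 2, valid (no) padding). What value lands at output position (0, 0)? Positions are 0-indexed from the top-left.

The receptive field on the input at this output position is [2 8 9 / 4 1 7 / 12 1 8]. Elementwise product with the kernel and sum: 2·2 + 8·3 + 4·1 + 1·-1 + 7·1 + 12·1 + 8·-1.

42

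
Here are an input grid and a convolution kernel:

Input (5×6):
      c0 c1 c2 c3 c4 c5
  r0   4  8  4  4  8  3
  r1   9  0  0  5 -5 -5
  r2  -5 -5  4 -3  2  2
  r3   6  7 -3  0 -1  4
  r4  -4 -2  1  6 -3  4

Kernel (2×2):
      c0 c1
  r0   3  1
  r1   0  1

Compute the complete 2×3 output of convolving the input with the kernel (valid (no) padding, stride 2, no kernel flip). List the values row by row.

20 21 22
-13 9 12

Output[0,0]: The receptive field on the input at this output position is [4 8 / 9 0]. Elementwise product with the kernel and sum: 4·3 + 8·1 + 0·1.
Output[0,1]: The receptive field on the input at this output position is [4 4 / 0 5]. Elementwise product with the kernel and sum: 4·3 + 4·1 + 5·1.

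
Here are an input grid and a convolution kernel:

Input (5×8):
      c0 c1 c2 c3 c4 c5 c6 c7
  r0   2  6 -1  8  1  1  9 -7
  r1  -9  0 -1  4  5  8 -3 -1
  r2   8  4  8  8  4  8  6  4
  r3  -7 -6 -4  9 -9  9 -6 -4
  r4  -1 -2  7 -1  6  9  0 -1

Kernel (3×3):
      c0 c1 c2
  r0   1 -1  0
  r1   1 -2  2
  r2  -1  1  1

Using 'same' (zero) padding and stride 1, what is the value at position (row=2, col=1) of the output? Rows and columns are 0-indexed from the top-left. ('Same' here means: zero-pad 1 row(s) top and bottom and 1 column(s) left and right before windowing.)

The receptive field on the zero-padded input at this output position is [-9 0 -1 / 8 4 8 / -7 -6 -4]. Elementwise product with the kernel and sum: -9·1 + 0·-1 + 8·1 + 4·-2 + 8·2 + -7·-1 + -6·1 + -4·1.

4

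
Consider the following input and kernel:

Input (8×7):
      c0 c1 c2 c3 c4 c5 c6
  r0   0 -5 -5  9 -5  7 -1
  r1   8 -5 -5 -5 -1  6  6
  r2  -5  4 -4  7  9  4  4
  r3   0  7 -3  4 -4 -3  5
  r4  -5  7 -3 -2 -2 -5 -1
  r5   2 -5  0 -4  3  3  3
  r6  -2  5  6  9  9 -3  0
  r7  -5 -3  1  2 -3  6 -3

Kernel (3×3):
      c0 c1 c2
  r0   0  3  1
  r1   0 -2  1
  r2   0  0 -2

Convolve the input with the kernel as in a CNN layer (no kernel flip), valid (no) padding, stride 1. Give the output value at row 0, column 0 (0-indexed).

The receptive field on the input at this output position is [0 -5 -5 / 8 -5 -5 / -5 4 -4]. Elementwise product with the kernel and sum: -5·3 + -5·1 + -5·-2 + -5·1 + -4·-2.

-7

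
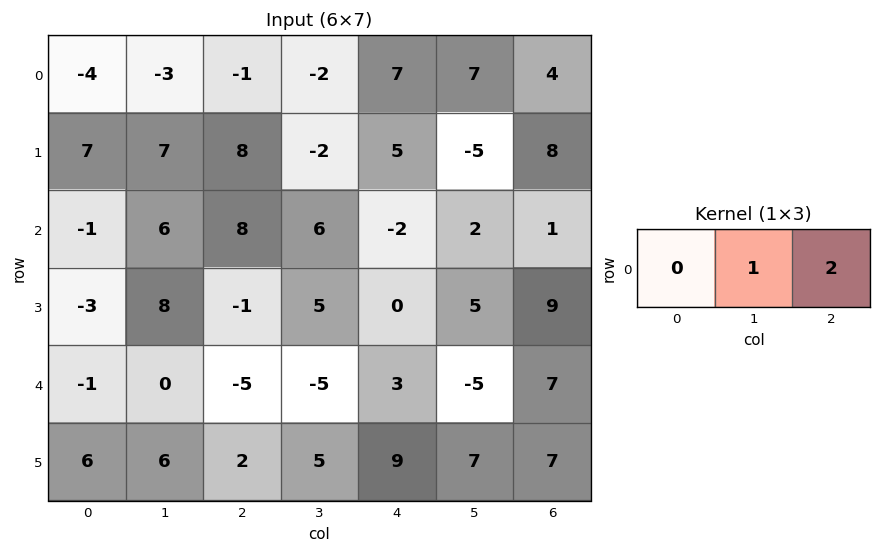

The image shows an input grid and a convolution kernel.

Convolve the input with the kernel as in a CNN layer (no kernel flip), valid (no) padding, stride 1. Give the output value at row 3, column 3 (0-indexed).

The receptive field on the input at this output position is [5 0 5]. Elementwise product with the kernel and sum: 0·1 + 5·2.

10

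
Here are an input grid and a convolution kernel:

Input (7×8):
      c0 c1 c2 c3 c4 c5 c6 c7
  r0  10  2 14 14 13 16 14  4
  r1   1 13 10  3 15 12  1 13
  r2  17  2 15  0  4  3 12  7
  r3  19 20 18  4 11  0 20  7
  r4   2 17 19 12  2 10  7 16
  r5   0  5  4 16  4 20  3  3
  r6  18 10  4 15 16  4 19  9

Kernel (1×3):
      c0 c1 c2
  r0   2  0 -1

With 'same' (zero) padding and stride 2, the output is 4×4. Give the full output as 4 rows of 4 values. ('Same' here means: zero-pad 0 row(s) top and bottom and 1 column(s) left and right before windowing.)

Output[0,0]: The receptive field on the zero-padded input at this output position is [0 10 2]. Elementwise product with the kernel and sum: 0·2 + 2·-1.

-2 -10 12 28
-2 4 -3 -1
-17 22 14 4
-10 5 26 -1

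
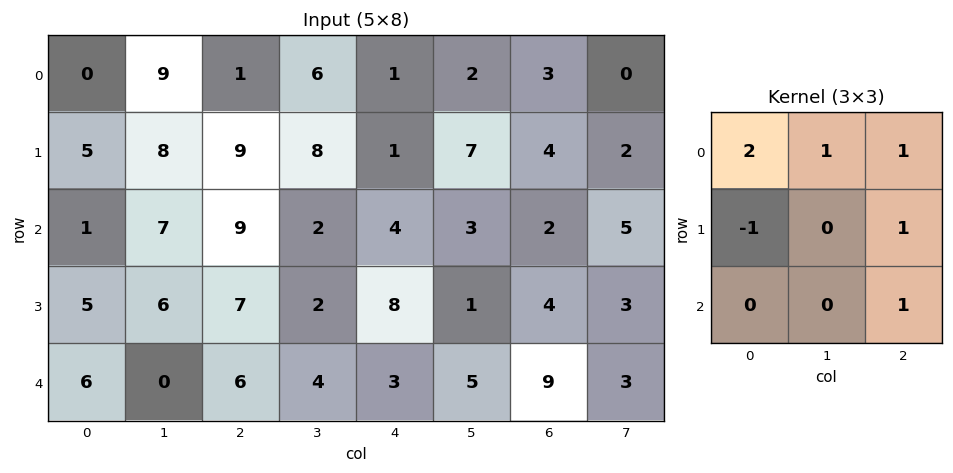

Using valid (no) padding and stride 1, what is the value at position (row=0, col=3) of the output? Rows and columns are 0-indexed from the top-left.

The receptive field on the input at this output position is [6 1 2 / 8 1 7 / 2 4 3]. Elementwise product with the kernel and sum: 6·2 + 1·1 + 2·1 + 8·-1 + 7·1 + 3·1.

17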